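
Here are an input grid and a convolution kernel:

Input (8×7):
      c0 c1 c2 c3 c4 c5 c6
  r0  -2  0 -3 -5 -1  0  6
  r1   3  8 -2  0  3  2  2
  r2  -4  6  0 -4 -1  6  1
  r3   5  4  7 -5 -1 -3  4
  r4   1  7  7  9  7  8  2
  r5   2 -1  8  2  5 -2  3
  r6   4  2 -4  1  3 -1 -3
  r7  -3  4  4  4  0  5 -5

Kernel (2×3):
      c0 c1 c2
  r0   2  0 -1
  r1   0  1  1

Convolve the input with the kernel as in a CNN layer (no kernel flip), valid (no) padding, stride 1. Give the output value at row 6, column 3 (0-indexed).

8

The receptive field on the input at this output position is [1 3 -1 / 4 0 5]. Elementwise product with the kernel and sum: 1·2 + -1·-1 + 0·1 + 5·1.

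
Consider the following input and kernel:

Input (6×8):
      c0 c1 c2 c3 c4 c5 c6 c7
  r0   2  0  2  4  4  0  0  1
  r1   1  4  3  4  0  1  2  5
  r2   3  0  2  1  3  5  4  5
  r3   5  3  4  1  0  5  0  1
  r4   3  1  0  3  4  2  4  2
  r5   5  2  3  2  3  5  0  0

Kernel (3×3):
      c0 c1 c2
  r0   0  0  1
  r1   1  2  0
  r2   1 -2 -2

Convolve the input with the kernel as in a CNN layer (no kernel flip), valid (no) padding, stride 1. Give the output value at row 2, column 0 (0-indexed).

14

The receptive field on the input at this output position is [3 0 2 / 5 3 4 / 3 1 0]. Elementwise product with the kernel and sum: 2·1 + 5·1 + 3·2 + 3·1 + 1·-2 + 0·-2.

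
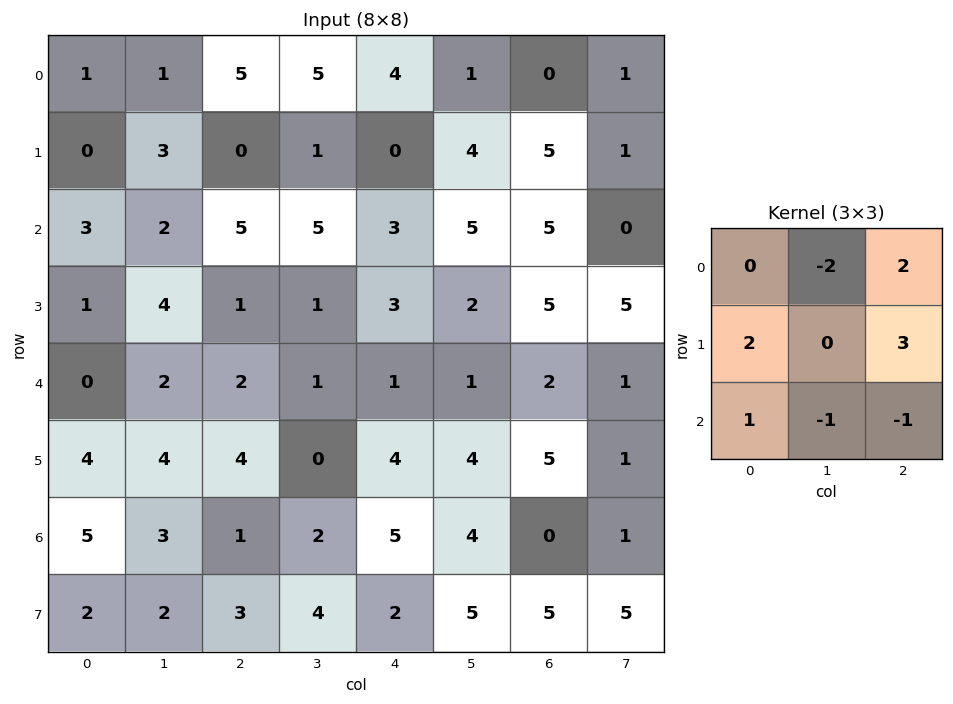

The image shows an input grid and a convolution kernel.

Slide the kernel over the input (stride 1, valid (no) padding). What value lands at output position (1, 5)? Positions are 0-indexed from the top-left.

-6

The receptive field on the input at this output position is [4 5 1 / 5 5 0 / 2 5 5]. Elementwise product with the kernel and sum: 5·-2 + 1·2 + 5·2 + 0·3 + 2·1 + 5·-1 + 5·-1.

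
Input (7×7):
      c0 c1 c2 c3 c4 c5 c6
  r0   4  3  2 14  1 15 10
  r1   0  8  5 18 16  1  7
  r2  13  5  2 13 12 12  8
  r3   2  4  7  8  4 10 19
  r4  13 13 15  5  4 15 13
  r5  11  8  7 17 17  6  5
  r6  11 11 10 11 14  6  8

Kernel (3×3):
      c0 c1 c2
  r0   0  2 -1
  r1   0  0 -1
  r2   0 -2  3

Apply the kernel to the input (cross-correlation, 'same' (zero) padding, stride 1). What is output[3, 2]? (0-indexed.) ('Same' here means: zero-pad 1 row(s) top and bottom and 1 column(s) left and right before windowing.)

-32

The receptive field on the zero-padded input at this output position is [5 2 13 / 4 7 8 / 13 15 5]. Elementwise product with the kernel and sum: 2·2 + 13·-1 + 8·-1 + 15·-2 + 5·3.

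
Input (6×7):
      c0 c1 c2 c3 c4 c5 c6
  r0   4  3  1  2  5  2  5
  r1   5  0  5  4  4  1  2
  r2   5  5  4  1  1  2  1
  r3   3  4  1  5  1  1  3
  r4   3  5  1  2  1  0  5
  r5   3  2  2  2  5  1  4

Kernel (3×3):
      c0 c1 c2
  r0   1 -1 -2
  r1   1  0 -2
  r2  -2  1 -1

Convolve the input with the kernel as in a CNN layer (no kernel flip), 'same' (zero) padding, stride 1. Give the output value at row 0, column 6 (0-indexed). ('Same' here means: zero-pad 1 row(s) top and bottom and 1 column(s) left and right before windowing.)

2

The receptive field on the zero-padded input at this output position is [0 0 0 / 2 5 0 / 1 2 0]. Elementwise product with the kernel and sum: 0·1 + 0·-1 + 0·-2 + 2·1 + 0·-2 + 1·-2 + 2·1 + 0·-1.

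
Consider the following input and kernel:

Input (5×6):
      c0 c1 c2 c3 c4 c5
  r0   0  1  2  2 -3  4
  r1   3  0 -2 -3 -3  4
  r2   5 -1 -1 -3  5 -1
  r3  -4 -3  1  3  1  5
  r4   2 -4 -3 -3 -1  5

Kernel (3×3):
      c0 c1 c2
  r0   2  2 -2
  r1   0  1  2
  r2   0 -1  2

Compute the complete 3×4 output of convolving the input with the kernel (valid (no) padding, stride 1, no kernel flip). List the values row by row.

Output[0,0]: The receptive field on the input at this output position is [0 1 2 / 3 0 -2 / 5 -1 -1]. Elementwise product with the kernel and sum: 0·2 + 1·2 + 2·-2 + 0·1 + -2·2 + -1·-1 + -1·2.
Output[0,1]: The receptive field on the input at this output position is [1 2 2 / 0 -2 -3 / -1 -1 -3]. Elementwise product with the kernel and sum: 1·2 + 2·2 + 2·-2 + -2·1 + -3·2 + -1·-1 + -3·2.

-7 -11 18 -12
12 0 2 -8
7 6 -12 28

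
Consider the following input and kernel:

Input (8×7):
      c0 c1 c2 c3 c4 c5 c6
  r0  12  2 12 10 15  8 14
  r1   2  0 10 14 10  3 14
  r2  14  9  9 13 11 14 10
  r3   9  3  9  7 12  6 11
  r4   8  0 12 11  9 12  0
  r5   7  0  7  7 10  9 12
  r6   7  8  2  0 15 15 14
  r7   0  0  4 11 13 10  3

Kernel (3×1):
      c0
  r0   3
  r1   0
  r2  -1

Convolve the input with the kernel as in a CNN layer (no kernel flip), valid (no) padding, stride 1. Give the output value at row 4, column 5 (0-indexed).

The receptive field on the input at this output position is [12 / 9 / 15]. Elementwise product with the kernel and sum: 12·3 + 15·-1.

21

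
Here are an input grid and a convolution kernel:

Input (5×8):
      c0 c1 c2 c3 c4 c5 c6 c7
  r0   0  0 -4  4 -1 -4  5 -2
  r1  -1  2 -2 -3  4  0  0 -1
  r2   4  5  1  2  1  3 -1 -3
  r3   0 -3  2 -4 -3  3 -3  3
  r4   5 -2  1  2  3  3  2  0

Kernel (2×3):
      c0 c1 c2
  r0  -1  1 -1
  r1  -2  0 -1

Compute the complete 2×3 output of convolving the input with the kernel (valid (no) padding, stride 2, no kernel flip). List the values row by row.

8 9 -16
-2 -1 12

Output[0,0]: The receptive field on the input at this output position is [0 0 -4 / -1 2 -2]. Elementwise product with the kernel and sum: 0·-1 + 0·1 + -4·-1 + -1·-2 + -2·-1.
Output[0,1]: The receptive field on the input at this output position is [-4 4 -1 / -2 -3 4]. Elementwise product with the kernel and sum: -4·-1 + 4·1 + -1·-1 + -2·-2 + 4·-1.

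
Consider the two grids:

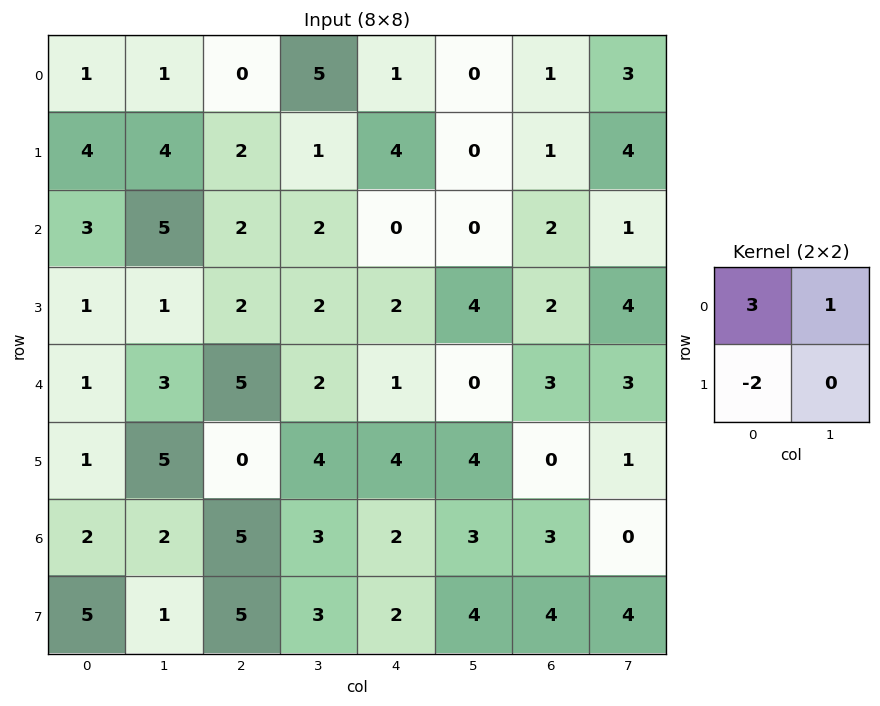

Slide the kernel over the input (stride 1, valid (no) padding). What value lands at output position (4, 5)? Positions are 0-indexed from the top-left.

-5

The receptive field on the input at this output position is [0 3 / 4 0]. Elementwise product with the kernel and sum: 0·3 + 3·1 + 4·-2.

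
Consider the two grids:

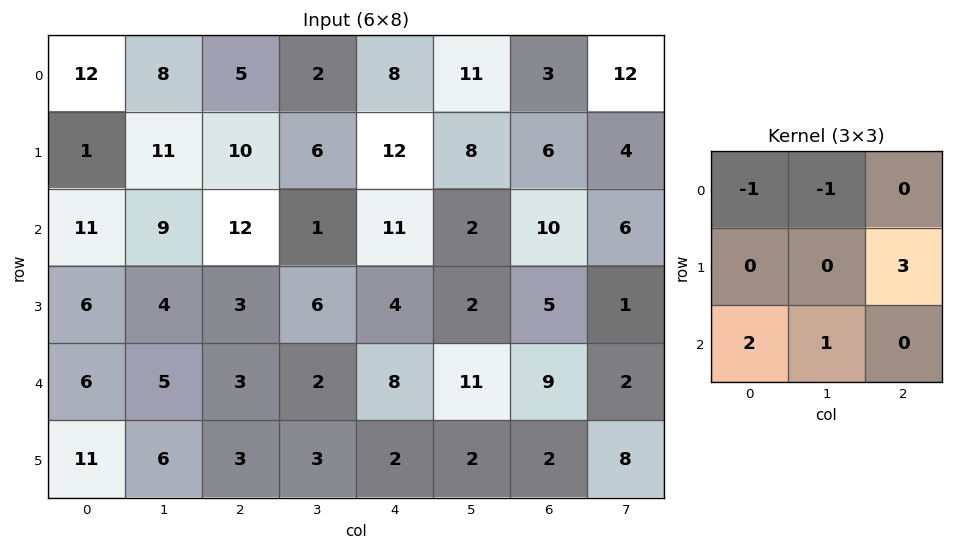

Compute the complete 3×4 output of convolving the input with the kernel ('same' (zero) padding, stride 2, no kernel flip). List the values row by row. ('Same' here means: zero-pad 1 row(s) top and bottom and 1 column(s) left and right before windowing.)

25 38 57 58
32 -7 4 13
20 14 31 5

Output[0,0]: The receptive field on the zero-padded input at this output position is [0 0 0 / 0 12 8 / 0 1 11]. Elementwise product with the kernel and sum: 0·-1 + 0·-1 + 8·3 + 0·2 + 1·1.
Output[0,1]: The receptive field on the zero-padded input at this output position is [0 0 0 / 8 5 2 / 11 10 6]. Elementwise product with the kernel and sum: 0·-1 + 0·-1 + 2·3 + 11·2 + 10·1.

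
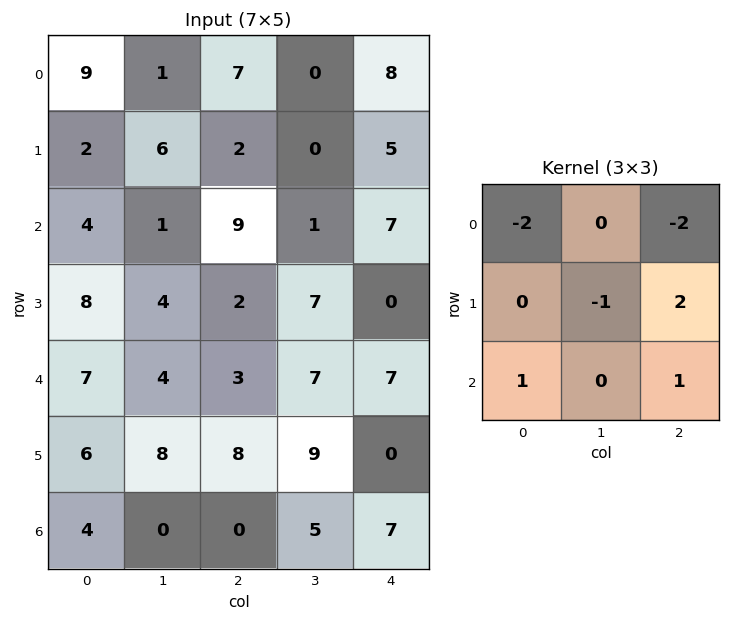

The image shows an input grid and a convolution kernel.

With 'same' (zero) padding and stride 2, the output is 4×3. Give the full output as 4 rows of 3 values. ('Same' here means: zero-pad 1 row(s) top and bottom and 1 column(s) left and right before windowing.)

-1 -1 -8
-10 -8 0
1 6 -12
-20 -24 -25

Output[0,0]: The receptive field on the zero-padded input at this output position is [0 0 0 / 0 9 1 / 0 2 6]. Elementwise product with the kernel and sum: 0·-2 + 0·-2 + 9·-1 + 1·2 + 0·1 + 6·1.
Output[0,1]: The receptive field on the zero-padded input at this output position is [0 0 0 / 1 7 0 / 6 2 0]. Elementwise product with the kernel and sum: 0·-2 + 0·-2 + 7·-1 + 0·2 + 6·1 + 0·1.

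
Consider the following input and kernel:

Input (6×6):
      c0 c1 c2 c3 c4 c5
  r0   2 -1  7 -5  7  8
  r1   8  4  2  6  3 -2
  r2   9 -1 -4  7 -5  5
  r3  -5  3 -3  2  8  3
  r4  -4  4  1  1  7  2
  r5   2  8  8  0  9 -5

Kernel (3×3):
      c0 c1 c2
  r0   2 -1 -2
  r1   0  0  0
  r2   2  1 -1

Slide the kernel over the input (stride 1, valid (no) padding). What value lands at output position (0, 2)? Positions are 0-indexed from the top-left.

9

The receptive field on the input at this output position is [7 -5 7 / 2 6 3 / -4 7 -5]. Elementwise product with the kernel and sum: 7·2 + -5·-1 + 7·-2 + -4·2 + 7·1 + -5·-1.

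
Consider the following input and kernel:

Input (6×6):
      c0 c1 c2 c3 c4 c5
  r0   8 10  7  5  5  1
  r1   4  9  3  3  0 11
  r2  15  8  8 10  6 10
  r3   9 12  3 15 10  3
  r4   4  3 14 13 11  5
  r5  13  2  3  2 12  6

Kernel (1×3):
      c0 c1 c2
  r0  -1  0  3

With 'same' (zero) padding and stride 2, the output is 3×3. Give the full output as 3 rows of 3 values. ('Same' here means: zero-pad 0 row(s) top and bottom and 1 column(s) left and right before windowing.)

30 5 -2
24 22 20
9 36 2

Output[0,0]: The receptive field on the zero-padded input at this output position is [0 8 10]. Elementwise product with the kernel and sum: 0·-1 + 10·3.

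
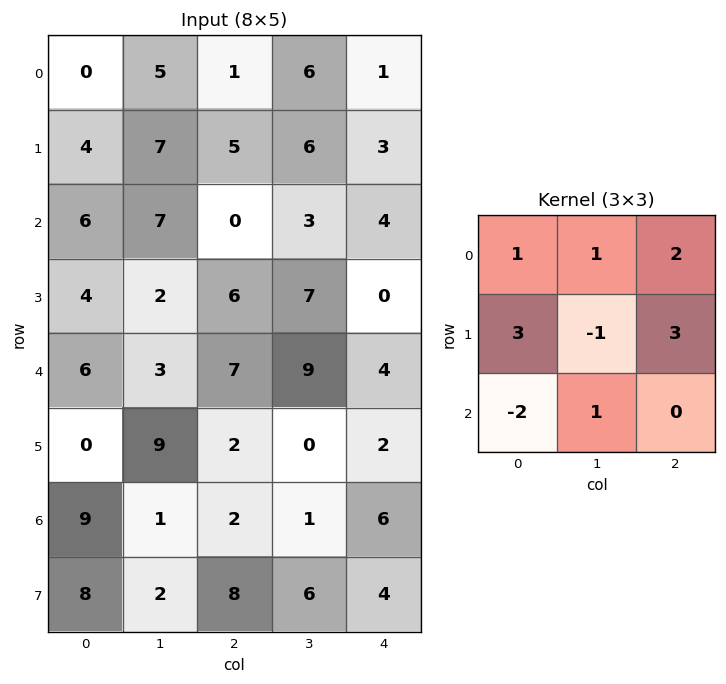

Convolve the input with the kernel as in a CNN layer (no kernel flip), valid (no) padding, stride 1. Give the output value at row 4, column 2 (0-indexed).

The receptive field on the input at this output position is [7 9 4 / 2 0 2 / 2 1 6]. Elementwise product with the kernel and sum: 7·1 + 9·1 + 4·2 + 2·3 + 0·-1 + 2·3 + 2·-2 + 1·1.

33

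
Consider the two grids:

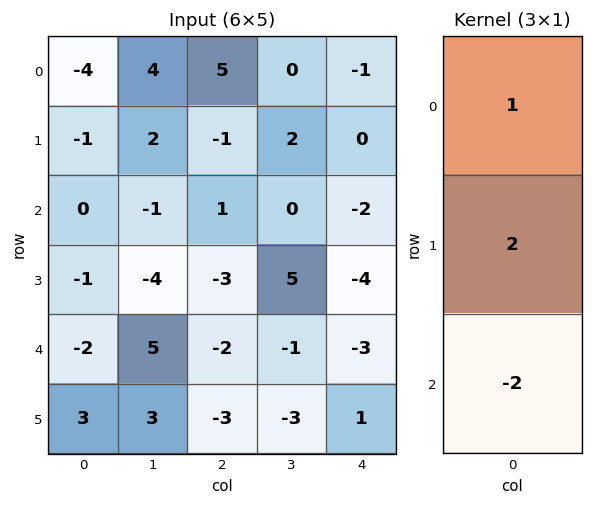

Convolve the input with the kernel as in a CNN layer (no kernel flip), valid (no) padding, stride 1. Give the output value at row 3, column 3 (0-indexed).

9

The receptive field on the input at this output position is [5 / -1 / -3]. Elementwise product with the kernel and sum: 5·1 + -1·2 + -3·-2.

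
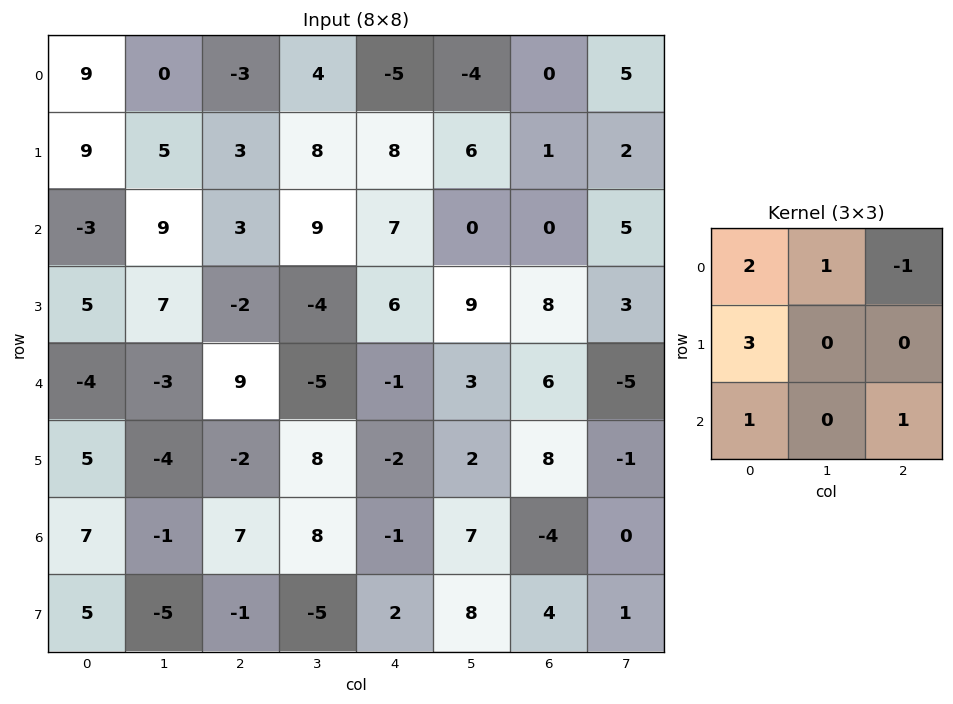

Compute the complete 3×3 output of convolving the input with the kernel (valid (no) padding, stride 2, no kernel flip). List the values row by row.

48 22 17
20 10 37
9 14 -16

Output[0,0]: The receptive field on the input at this output position is [9 0 -3 / 9 5 3 / -3 9 3]. Elementwise product with the kernel and sum: 9·2 + 0·1 + -3·-1 + 9·3 + -3·1 + 3·1.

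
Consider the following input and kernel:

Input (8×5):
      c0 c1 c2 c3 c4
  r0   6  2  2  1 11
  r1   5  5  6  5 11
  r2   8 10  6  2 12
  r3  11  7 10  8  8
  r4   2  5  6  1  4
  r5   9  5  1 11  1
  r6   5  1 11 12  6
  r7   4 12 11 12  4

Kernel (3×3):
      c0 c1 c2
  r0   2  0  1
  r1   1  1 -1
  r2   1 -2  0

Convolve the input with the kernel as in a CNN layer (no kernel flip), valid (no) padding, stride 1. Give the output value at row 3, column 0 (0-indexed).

32

The receptive field on the input at this output position is [11 7 10 / 2 5 6 / 9 5 1]. Elementwise product with the kernel and sum: 11·2 + 10·1 + 2·1 + 5·1 + 6·-1 + 9·1 + 5·-2.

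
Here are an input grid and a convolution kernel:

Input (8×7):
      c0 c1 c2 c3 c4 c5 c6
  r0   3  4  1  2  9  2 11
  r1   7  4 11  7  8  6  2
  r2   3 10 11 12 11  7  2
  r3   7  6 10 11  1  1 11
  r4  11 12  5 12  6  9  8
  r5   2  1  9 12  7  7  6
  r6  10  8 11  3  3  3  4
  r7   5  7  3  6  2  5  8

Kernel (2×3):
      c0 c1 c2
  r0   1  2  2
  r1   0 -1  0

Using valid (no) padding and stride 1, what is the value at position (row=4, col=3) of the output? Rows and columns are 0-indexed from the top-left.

35

The receptive field on the input at this output position is [12 6 9 / 12 7 7]. Elementwise product with the kernel and sum: 12·1 + 6·2 + 9·2 + 7·-1.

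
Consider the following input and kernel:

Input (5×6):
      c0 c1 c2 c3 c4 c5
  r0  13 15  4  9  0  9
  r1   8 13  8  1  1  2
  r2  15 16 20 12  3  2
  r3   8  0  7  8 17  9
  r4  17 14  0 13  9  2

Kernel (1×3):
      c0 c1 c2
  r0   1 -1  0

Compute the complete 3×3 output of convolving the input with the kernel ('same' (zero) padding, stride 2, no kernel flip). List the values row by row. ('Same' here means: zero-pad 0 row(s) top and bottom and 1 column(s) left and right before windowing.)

-13 11 9
-15 -4 9
-17 14 4

Output[0,0]: The receptive field on the zero-padded input at this output position is [0 13 15]. Elementwise product with the kernel and sum: 0·1 + 13·-1.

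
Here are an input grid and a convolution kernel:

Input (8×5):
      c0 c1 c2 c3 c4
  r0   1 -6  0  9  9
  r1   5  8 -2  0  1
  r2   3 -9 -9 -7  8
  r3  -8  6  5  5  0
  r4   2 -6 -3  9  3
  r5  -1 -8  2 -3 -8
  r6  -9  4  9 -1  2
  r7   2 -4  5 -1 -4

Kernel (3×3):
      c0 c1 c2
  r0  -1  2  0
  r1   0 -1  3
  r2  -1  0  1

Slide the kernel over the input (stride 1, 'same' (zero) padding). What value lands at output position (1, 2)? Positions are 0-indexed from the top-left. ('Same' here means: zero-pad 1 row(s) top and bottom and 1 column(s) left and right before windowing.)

10

The receptive field on the zero-padded input at this output position is [-6 0 9 / 8 -2 0 / -9 -9 -7]. Elementwise product with the kernel and sum: -6·-1 + 0·2 + -2·-1 + 0·3 + -9·-1 + -7·1.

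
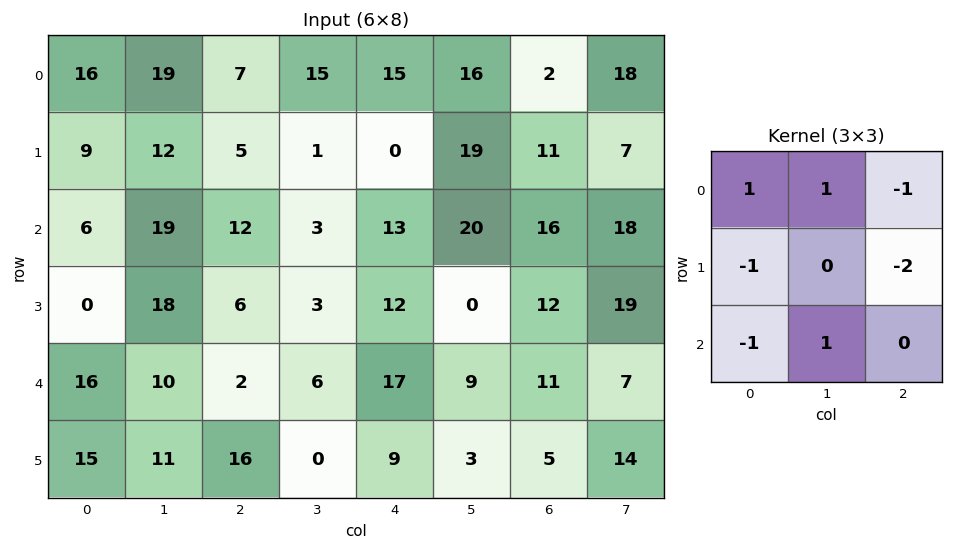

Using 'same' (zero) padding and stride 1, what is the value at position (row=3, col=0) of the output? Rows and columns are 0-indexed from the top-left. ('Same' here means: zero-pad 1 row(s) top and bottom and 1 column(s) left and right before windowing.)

-33

The receptive field on the zero-padded input at this output position is [0 6 19 / 0 0 18 / 0 16 10]. Elementwise product with the kernel and sum: 0·1 + 6·1 + 19·-1 + 0·-1 + 18·-2 + 0·-1 + 16·1.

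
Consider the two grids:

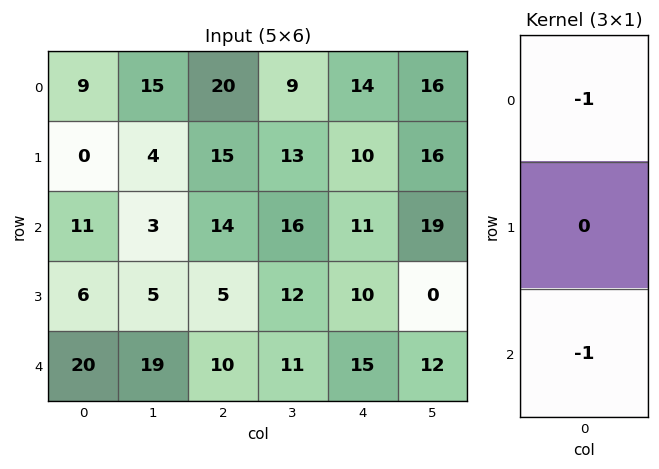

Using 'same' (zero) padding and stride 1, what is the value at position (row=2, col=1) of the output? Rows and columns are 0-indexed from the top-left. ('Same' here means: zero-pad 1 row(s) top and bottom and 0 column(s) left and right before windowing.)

-9

The receptive field on the zero-padded input at this output position is [4 / 3 / 5]. Elementwise product with the kernel and sum: 4·-1 + 5·-1.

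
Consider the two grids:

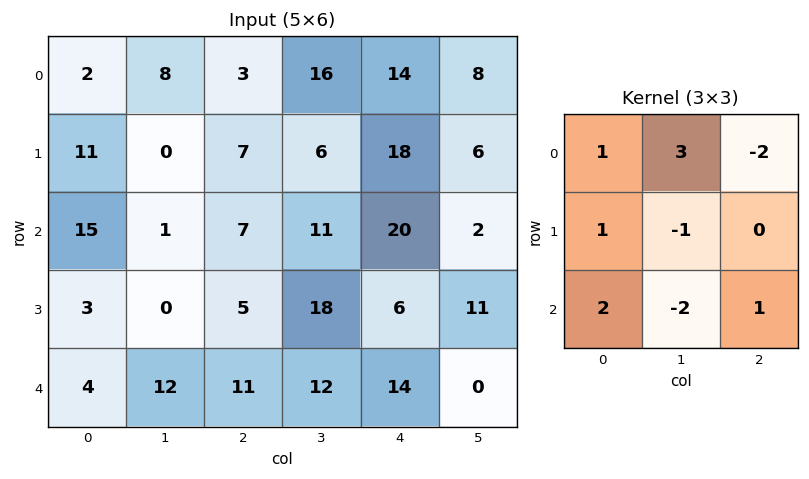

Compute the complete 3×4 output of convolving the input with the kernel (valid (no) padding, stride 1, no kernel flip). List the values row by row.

66 -23 36 14
22 11 -35 74
2 9 -1 75

Output[0,0]: The receptive field on the input at this output position is [2 8 3 / 11 0 7 / 15 1 7]. Elementwise product with the kernel and sum: 2·1 + 8·3 + 3·-2 + 11·1 + 0·-1 + 15·2 + 1·-2 + 7·1.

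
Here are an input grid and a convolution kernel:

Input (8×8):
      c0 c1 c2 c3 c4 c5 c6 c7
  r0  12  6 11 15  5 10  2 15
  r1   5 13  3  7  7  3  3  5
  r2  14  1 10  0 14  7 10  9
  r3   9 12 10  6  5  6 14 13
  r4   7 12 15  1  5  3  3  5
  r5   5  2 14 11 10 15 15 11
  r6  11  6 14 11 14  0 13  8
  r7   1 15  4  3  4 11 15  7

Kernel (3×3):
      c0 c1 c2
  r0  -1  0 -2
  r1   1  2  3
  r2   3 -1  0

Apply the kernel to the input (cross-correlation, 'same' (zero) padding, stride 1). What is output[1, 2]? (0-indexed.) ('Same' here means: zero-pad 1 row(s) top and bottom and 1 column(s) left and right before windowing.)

The receptive field on the zero-padded input at this output position is [6 11 15 / 13 3 7 / 1 10 0]. Elementwise product with the kernel and sum: 6·-1 + 15·-2 + 13·1 + 3·2 + 7·3 + 1·3 + 10·-1.

-3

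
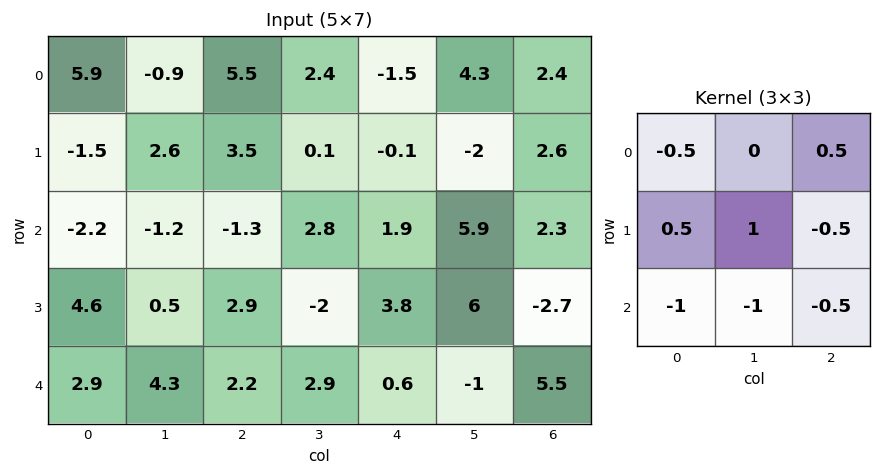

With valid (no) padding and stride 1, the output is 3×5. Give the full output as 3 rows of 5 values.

Output[0,0]: The receptive field on the input at this output position is [5.9 -0.9 5.5 / -1.5 2.6 3.5 / -2.2 -1.2 -1.3]. Elementwise product with the kernel and sum: 5.9·-0.5 + 5.5·0.5 + -1.5·0.5 + 2.6·1 + 3.5·-0.5 + -2.2·-1 + -1.2·-1 + -1.3·-0.5.

3.95 7.5 -4.05 -5.75 -10.35
-5.7 -6.95 -3.4 -5.5 -1.4
-6.5 -1.8 -6.25 -1.65 7.1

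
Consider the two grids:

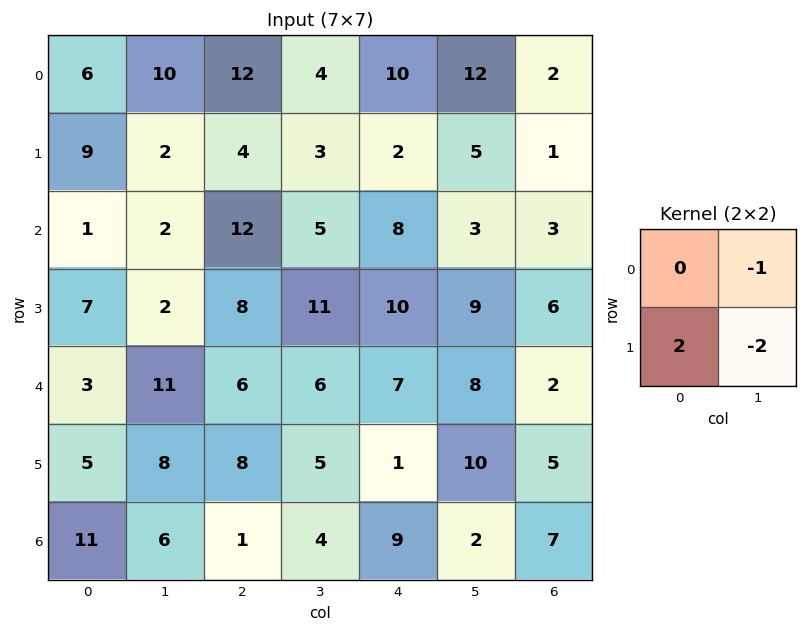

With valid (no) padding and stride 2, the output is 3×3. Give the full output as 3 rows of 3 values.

Output[0,0]: The receptive field on the input at this output position is [6 10 / 9 2]. Elementwise product with the kernel and sum: 10·-1 + 9·2 + 2·-2.

4 -2 -18
8 -11 -1
-17 0 -26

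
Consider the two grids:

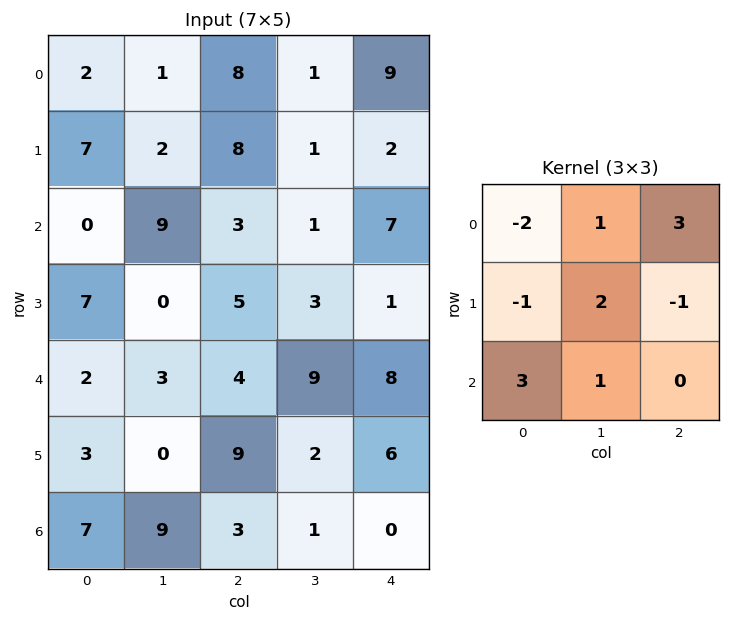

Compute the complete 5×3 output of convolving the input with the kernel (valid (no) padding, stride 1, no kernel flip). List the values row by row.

Output[0,0]: The receptive field on the input at this output position is [2 1 8 / 7 2 8 / 0 9 3]. Elementwise product with the kernel and sum: 2·-2 + 1·1 + 8·3 + 7·-1 + 2·2 + 8·-1 + 0·3 + 9·1.
Output[0,1]: The receptive field on the input at this output position is [1 8 1 / 2 8 1 / 9 3 1]. Elementwise product with the kernel and sum: 1·-2 + 8·1 + 1·3 + 2·-1 + 8·2 + 1·-1 + 9·3 + 3·1.

19 52 14
48 8 1
15 8 37
10 19 31
29 71 24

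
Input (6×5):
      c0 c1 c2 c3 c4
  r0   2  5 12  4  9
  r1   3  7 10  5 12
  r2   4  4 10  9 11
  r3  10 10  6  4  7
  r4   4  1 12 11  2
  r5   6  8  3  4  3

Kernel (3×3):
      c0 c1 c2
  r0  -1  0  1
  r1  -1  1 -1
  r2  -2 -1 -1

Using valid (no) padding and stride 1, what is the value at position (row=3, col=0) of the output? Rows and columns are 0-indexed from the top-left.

The receptive field on the input at this output position is [10 10 6 / 4 1 12 / 6 8 3]. Elementwise product with the kernel and sum: 10·-1 + 6·1 + 4·-1 + 1·1 + 12·-1 + 6·-2 + 8·-1 + 3·-1.

-42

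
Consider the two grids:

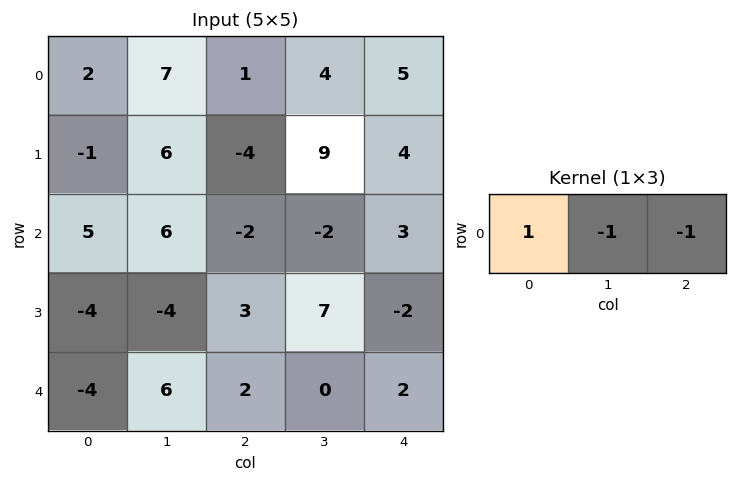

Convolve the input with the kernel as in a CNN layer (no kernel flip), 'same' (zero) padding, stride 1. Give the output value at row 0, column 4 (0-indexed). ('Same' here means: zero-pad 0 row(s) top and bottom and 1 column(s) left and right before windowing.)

The receptive field on the zero-padded input at this output position is [4 5 0]. Elementwise product with the kernel and sum: 4·1 + 5·-1 + 0·-1.

-1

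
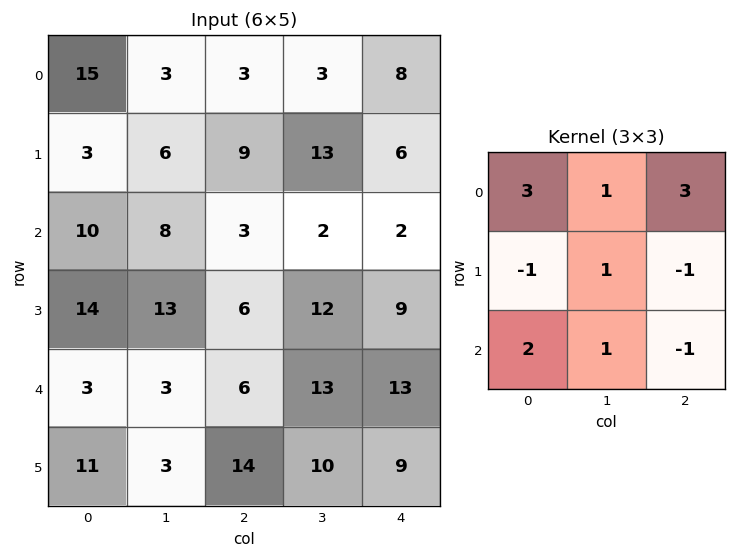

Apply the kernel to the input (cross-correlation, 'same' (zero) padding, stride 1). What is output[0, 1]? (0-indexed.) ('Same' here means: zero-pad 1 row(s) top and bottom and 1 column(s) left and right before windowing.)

The receptive field on the zero-padded input at this output position is [0 0 0 / 15 3 3 / 3 6 9]. Elementwise product with the kernel and sum: 0·3 + 0·1 + 0·3 + 15·-1 + 3·1 + 3·-1 + 3·2 + 6·1 + 9·-1.

-12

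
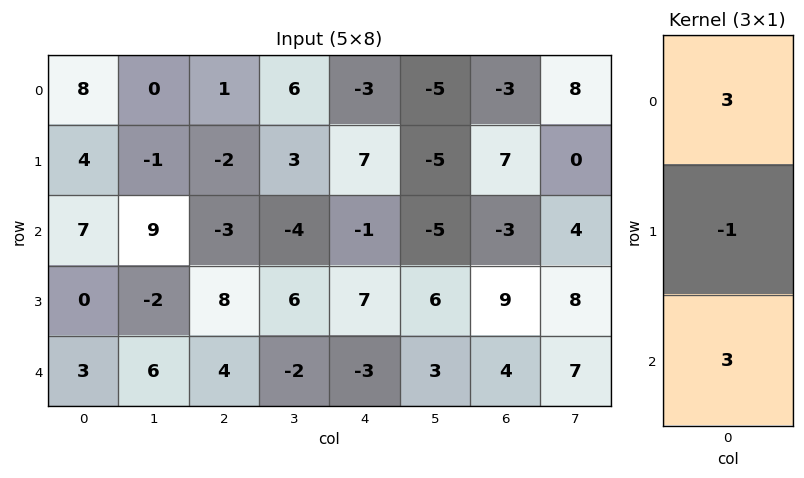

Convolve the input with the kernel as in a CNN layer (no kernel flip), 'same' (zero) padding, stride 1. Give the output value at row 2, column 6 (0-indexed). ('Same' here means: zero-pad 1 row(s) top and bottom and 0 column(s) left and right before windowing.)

The receptive field on the zero-padded input at this output position is [7 / -3 / 9]. Elementwise product with the kernel and sum: 7·3 + -3·-1 + 9·3.

51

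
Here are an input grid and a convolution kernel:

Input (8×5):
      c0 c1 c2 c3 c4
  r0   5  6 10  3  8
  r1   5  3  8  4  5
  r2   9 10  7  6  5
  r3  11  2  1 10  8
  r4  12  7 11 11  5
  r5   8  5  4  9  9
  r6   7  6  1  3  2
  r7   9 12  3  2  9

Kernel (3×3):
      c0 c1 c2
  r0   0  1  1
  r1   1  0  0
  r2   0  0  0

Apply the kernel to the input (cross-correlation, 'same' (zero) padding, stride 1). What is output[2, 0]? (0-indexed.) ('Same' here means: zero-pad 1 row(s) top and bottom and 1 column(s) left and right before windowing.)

8

The receptive field on the zero-padded input at this output position is [0 5 3 / 0 9 10 / 0 11 2]. Elementwise product with the kernel and sum: 5·1 + 3·1 + 0·1.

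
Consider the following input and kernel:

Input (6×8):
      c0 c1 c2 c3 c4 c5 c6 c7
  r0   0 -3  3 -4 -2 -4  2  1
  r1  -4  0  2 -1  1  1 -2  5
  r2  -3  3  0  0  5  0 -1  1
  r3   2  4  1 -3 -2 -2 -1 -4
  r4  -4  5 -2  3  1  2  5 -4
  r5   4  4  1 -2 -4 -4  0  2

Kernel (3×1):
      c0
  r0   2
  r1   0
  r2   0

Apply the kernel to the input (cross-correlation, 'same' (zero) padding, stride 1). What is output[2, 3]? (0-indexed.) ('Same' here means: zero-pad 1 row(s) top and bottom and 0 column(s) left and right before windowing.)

-2

The receptive field on the zero-padded input at this output position is [-1 / 0 / -3]. Elementwise product with the kernel and sum: -1·2.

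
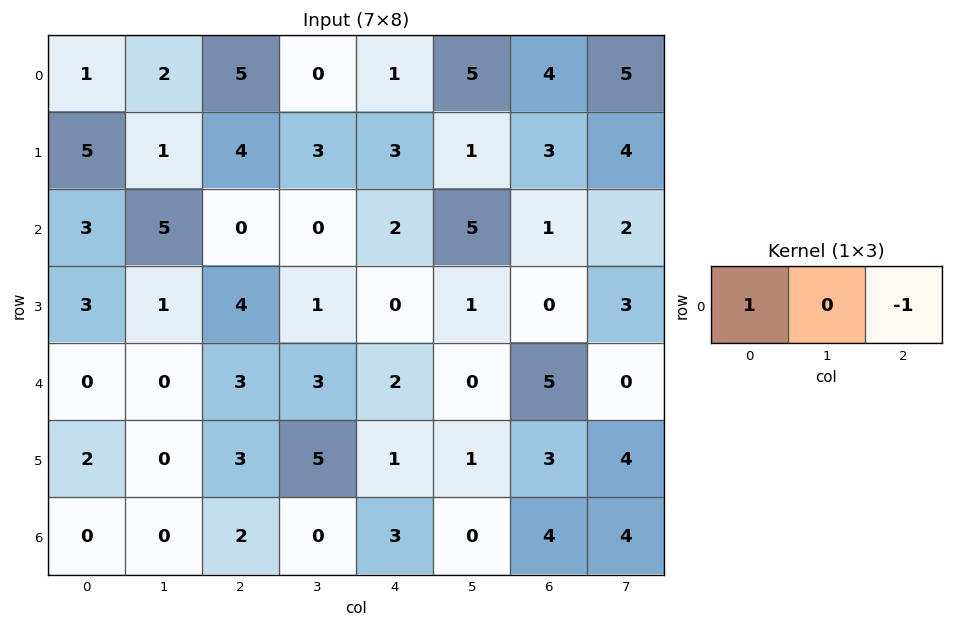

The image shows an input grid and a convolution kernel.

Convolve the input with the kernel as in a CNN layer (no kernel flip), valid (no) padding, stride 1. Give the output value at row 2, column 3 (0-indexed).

The receptive field on the input at this output position is [0 2 5]. Elementwise product with the kernel and sum: 0·1 + 5·-1.

-5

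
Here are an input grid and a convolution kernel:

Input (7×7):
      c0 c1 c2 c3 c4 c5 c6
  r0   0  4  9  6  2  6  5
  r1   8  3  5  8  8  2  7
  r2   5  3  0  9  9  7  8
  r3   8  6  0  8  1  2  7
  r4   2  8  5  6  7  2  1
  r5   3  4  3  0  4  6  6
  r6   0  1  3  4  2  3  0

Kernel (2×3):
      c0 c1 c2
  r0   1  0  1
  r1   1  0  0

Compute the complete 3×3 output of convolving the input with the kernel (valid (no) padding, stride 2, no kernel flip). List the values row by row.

17 16 15
13 9 18
10 15 12

Output[0,0]: The receptive field on the input at this output position is [0 4 9 / 8 3 5]. Elementwise product with the kernel and sum: 0·1 + 9·1 + 8·1.
Output[0,1]: The receptive field on the input at this output position is [9 6 2 / 5 8 8]. Elementwise product with the kernel and sum: 9·1 + 2·1 + 5·1.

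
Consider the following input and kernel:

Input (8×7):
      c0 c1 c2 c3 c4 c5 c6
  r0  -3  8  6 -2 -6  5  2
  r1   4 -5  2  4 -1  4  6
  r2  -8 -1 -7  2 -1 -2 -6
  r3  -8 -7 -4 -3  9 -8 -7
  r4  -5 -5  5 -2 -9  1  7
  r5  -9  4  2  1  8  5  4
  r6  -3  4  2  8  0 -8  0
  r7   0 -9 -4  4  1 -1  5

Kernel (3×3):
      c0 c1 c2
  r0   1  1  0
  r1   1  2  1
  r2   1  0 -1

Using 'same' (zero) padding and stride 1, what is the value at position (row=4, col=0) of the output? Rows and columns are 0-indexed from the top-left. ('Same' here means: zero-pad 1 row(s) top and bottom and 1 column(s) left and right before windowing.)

The receptive field on the zero-padded input at this output position is [0 -8 -7 / 0 -5 -5 / 0 -9 4]. Elementwise product with the kernel and sum: 0·1 + -8·1 + 0·1 + -5·2 + -5·1 + 0·1 + 4·-1.

-27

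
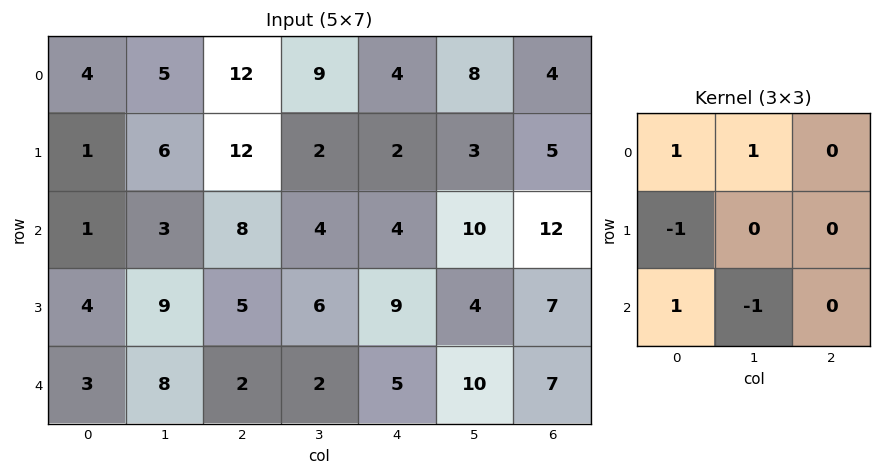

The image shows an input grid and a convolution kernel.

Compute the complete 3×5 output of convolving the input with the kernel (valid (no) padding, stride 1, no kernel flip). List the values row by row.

Output[0,0]: The receptive field on the input at this output position is [4 5 12 / 1 6 12 / 1 3 8]. Elementwise product with the kernel and sum: 4·1 + 5·1 + 1·-1 + 1·1 + 3·-1.

6 6 13 11 4
1 19 5 -3 6
-5 8 7 -1 0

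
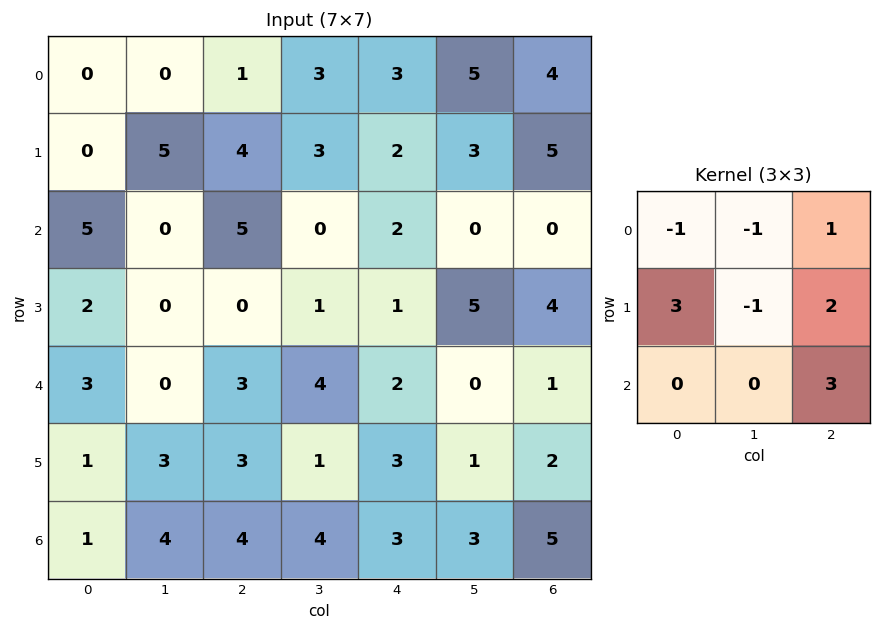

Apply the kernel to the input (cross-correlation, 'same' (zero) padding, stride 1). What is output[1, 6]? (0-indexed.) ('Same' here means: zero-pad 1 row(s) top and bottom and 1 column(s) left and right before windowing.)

The receptive field on the zero-padded input at this output position is [5 4 0 / 3 5 0 / 0 0 0]. Elementwise product with the kernel and sum: 5·-1 + 4·-1 + 0·1 + 3·3 + 5·-1 + 0·2 + 0·3.

-5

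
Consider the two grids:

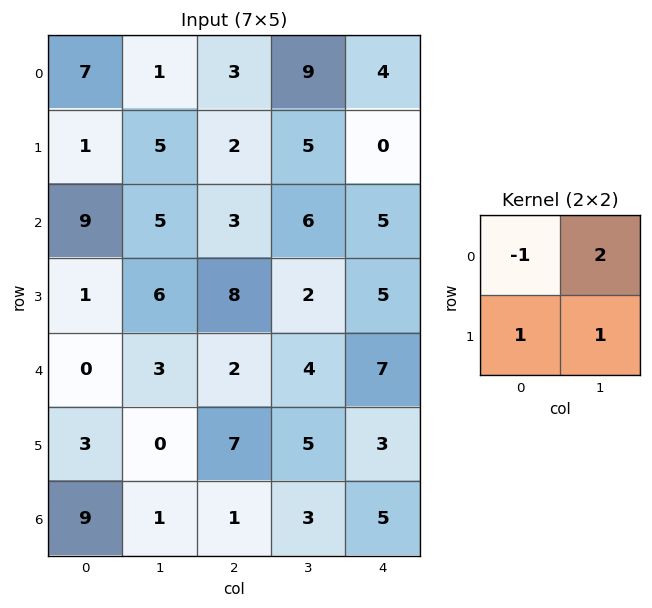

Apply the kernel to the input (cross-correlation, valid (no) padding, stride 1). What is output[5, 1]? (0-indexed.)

The receptive field on the input at this output position is [0 7 / 1 1]. Elementwise product with the kernel and sum: 0·-1 + 7·2 + 1·1 + 1·1.

16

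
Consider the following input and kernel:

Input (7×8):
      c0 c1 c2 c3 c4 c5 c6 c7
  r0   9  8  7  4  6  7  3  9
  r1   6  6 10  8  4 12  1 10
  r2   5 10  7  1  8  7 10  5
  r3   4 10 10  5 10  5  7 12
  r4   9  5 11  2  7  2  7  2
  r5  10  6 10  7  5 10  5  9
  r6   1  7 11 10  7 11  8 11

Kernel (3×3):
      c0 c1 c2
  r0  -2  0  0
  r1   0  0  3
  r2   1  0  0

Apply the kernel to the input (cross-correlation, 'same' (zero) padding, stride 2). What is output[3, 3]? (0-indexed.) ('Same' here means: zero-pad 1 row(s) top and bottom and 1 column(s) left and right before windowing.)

The receptive field on the zero-padded input at this output position is [10 5 9 / 11 8 11 / 0 0 0]. Elementwise product with the kernel and sum: 10·-2 + 11·3 + 0·1.

13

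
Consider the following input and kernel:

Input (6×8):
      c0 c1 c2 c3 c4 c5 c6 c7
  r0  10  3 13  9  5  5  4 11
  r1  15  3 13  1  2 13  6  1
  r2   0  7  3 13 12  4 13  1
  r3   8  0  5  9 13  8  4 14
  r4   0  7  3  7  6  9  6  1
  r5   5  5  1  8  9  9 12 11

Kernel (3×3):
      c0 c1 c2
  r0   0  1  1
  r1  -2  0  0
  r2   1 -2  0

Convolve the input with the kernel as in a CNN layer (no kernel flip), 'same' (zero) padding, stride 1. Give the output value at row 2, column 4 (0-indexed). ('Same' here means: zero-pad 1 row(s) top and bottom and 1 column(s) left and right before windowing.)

-28

The receptive field on the zero-padded input at this output position is [1 2 13 / 13 12 4 / 9 13 8]. Elementwise product with the kernel and sum: 2·1 + 13·1 + 13·-2 + 9·1 + 13·-2.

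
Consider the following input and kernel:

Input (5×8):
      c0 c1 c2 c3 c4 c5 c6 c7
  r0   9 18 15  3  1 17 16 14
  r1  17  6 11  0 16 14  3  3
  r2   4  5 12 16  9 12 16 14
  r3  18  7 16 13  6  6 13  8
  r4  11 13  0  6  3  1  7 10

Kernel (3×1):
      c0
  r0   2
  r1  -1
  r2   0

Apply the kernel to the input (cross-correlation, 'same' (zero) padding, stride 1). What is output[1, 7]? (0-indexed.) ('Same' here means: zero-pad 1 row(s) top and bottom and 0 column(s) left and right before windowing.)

25

The receptive field on the zero-padded input at this output position is [14 / 3 / 14]. Elementwise product with the kernel and sum: 14·2 + 3·-1.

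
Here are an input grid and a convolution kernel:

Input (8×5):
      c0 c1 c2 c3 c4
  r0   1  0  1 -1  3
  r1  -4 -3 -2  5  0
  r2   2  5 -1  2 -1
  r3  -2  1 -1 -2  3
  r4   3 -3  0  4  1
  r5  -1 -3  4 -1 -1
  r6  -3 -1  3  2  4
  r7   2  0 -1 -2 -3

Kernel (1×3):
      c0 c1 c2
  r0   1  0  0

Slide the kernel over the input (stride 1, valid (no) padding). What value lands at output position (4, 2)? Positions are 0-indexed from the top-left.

0

The receptive field on the input at this output position is [0 4 1]. Elementwise product with the kernel and sum: 0·1.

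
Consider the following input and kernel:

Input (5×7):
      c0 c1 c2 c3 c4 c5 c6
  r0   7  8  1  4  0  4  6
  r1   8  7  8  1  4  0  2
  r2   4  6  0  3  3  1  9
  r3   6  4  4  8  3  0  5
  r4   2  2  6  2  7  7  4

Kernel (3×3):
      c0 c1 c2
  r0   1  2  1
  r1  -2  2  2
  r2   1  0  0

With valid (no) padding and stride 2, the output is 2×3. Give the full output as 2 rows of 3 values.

42 3 13
22 29 25

Output[0,0]: The receptive field on the input at this output position is [7 8 1 / 8 7 8 / 4 6 0]. Elementwise product with the kernel and sum: 7·1 + 8·2 + 1·1 + 8·-2 + 7·2 + 8·2 + 4·1.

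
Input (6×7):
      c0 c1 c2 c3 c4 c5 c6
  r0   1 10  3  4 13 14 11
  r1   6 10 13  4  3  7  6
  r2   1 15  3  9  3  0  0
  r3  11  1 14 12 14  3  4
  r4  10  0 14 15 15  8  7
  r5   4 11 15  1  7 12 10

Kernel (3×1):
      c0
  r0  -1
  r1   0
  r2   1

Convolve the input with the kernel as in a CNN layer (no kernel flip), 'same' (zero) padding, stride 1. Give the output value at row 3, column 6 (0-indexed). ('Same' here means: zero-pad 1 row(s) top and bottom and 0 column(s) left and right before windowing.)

7

The receptive field on the zero-padded input at this output position is [0 / 4 / 7]. Elementwise product with the kernel and sum: 0·-1 + 7·1.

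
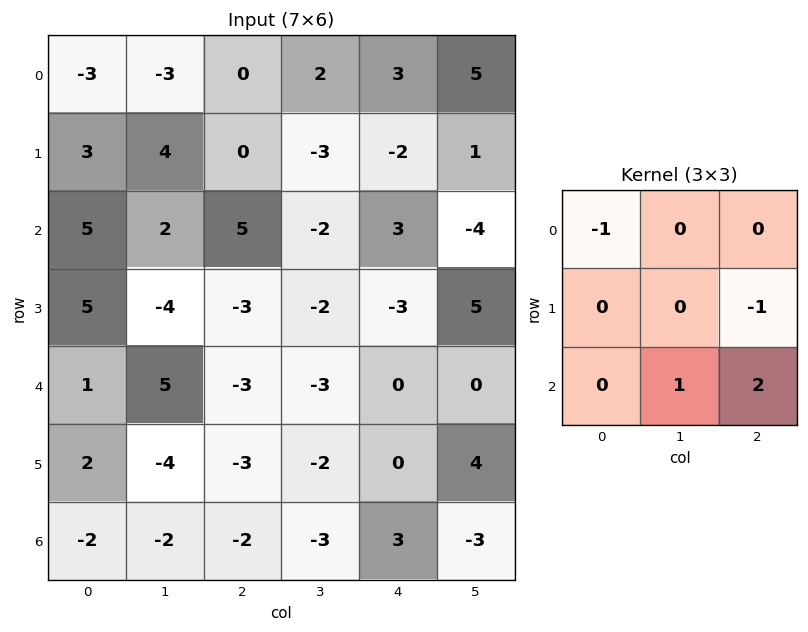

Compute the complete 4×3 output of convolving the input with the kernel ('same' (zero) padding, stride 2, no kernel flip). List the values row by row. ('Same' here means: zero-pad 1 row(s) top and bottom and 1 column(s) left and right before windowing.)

Output[0,0]: The receptive field on the zero-padded input at this output position is [0 0 0 / 0 -3 -3 / 0 3 4]. Elementwise product with the kernel and sum: 0·-1 + -3·-1 + 3·1 + 4·2.
Output[0,1]: The receptive field on the zero-padded input at this output position is [0 0 0 / -3 0 2 / 4 0 -3]. Elementwise product with the kernel and sum: 0·-1 + 2·-1 + 0·1 + -3·2.

14 -8 -5
-5 -9 14
-11 0 10
2 7 5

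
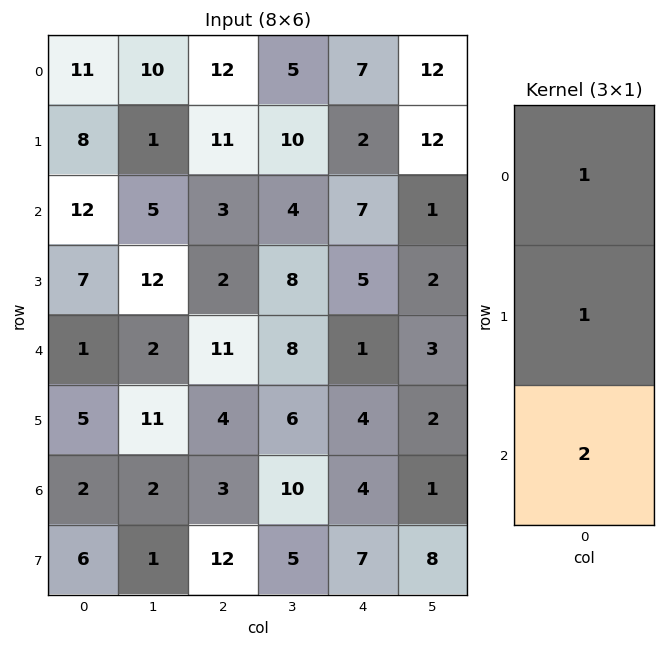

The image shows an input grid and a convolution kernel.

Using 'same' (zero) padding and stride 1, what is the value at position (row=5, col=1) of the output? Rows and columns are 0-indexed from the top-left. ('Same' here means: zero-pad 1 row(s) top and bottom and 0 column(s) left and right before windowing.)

The receptive field on the zero-padded input at this output position is [2 / 11 / 2]. Elementwise product with the kernel and sum: 2·1 + 11·1 + 2·2.

17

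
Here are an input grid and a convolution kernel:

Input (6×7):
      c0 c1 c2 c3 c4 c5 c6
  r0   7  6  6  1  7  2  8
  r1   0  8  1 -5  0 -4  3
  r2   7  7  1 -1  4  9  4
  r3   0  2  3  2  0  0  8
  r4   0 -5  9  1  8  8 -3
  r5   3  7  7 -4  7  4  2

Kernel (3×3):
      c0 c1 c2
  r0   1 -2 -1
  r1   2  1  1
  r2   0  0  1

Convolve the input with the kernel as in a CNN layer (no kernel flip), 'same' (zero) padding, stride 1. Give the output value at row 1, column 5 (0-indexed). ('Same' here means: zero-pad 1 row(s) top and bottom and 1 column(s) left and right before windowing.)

The receptive field on the zero-padded input at this output position is [7 2 8 / 0 -4 3 / 4 9 4]. Elementwise product with the kernel and sum: 7·1 + 2·-2 + 8·-1 + 0·2 + -4·1 + 3·1 + 4·1.

-2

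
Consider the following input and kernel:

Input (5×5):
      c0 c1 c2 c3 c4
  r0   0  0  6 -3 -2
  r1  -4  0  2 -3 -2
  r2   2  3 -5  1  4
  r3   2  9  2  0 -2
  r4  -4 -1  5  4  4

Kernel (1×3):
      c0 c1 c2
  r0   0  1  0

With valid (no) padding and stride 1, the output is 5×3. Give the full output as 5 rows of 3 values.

Output[0,0]: The receptive field on the input at this output position is [0 0 6]. Elementwise product with the kernel and sum: 0·1.
Output[0,1]: The receptive field on the input at this output position is [0 6 -3]. Elementwise product with the kernel and sum: 6·1.

0 6 -3
0 2 -3
3 -5 1
9 2 0
-1 5 4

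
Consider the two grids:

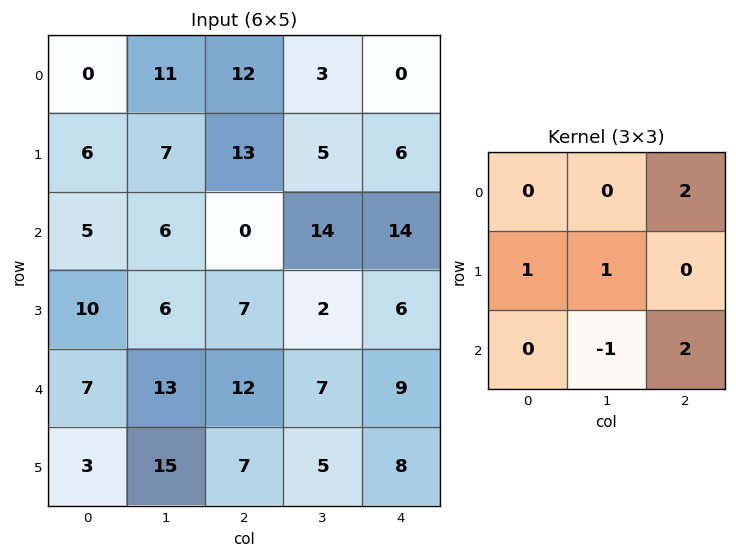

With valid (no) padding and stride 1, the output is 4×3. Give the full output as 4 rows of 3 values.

31 54 32
45 13 36
27 43 48
33 32 42

Output[0,0]: The receptive field on the input at this output position is [0 11 12 / 6 7 13 / 5 6 0]. Elementwise product with the kernel and sum: 12·2 + 6·1 + 7·1 + 6·-1 + 0·2.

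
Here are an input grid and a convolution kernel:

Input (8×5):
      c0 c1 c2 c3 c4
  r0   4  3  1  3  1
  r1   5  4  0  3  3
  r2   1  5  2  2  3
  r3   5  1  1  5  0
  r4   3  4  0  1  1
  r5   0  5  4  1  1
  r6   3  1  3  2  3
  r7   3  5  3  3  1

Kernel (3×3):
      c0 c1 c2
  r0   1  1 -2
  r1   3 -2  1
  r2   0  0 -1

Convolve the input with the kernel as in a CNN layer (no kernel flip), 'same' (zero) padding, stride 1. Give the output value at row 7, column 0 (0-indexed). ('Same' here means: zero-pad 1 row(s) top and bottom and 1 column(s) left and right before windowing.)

The receptive field on the zero-padded input at this output position is [0 3 1 / 0 3 5 / 0 0 0]. Elementwise product with the kernel and sum: 0·1 + 3·1 + 1·-2 + 0·3 + 3·-2 + 5·1 + 0·-1.

0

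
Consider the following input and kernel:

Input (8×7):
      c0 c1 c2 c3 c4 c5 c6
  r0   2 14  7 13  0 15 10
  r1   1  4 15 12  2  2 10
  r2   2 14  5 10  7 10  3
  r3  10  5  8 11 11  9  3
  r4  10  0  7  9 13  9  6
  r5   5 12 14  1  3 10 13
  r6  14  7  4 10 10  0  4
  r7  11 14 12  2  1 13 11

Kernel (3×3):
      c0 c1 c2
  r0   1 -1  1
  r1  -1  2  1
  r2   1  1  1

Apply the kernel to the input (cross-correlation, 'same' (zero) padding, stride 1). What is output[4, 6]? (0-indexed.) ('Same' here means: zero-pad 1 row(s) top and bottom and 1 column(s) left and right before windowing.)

32

The receptive field on the zero-padded input at this output position is [9 3 0 / 9 6 0 / 10 13 0]. Elementwise product with the kernel and sum: 9·1 + 3·-1 + 0·1 + 9·-1 + 6·2 + 0·1 + 10·1 + 13·1 + 0·1.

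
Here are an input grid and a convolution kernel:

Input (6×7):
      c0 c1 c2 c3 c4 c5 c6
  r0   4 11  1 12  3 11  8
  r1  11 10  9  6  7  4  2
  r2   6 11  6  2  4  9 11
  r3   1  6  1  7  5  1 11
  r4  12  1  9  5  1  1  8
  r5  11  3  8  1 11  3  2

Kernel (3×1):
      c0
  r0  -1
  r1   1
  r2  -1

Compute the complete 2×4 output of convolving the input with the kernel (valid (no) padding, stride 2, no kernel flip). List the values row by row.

Output[0,0]: The receptive field on the input at this output position is [4 / 11 / 6]. Elementwise product with the kernel and sum: 4·-1 + 11·1 + 6·-1.

1 2 0 -17
-17 -14 0 -8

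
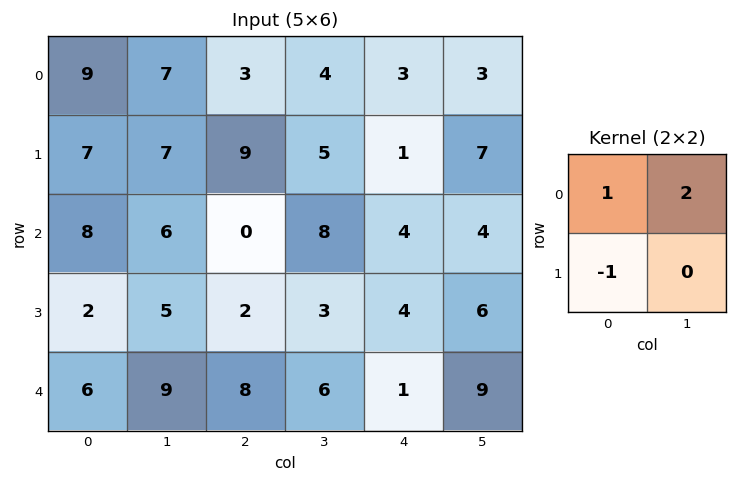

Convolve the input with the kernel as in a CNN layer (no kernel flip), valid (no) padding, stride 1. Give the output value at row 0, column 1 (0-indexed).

6

The receptive field on the input at this output position is [7 3 / 7 9]. Elementwise product with the kernel and sum: 7·1 + 3·2 + 7·-1.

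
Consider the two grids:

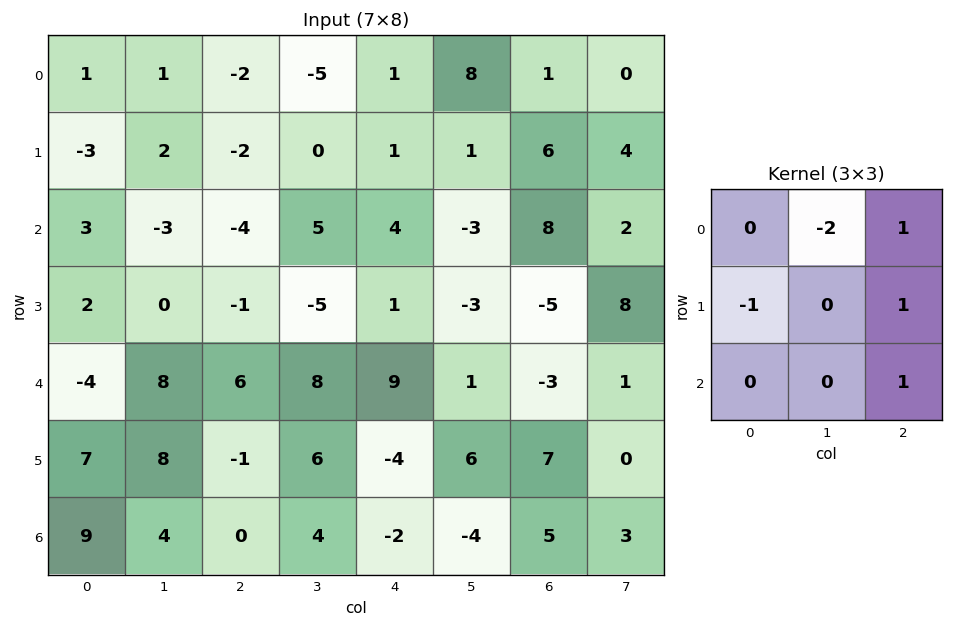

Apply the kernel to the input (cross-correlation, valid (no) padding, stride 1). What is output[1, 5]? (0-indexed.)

The receptive field on the input at this output position is [1 6 4 / -3 8 2 / -3 -5 8]. Elementwise product with the kernel and sum: 6·-2 + 4·1 + -3·-1 + 2·1 + 8·1.

5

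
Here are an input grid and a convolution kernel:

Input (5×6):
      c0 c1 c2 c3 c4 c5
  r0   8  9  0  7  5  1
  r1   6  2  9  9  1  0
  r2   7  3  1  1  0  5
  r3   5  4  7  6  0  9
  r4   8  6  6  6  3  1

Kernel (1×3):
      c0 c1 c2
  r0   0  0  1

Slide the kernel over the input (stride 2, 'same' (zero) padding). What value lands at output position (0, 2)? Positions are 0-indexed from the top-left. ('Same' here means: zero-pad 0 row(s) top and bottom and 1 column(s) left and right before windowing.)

1

The receptive field on the zero-padded input at this output position is [7 5 1]. Elementwise product with the kernel and sum: 1·1.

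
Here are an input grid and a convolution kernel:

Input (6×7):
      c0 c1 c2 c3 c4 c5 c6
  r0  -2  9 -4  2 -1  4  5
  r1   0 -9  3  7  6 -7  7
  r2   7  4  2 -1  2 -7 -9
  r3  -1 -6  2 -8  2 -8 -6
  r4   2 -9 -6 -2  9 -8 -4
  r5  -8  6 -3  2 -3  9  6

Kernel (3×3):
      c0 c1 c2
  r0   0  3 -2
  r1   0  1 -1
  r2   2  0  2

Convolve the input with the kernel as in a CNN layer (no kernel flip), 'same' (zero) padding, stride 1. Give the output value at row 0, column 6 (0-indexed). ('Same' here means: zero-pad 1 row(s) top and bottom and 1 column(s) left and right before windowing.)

The receptive field on the zero-padded input at this output position is [0 0 0 / 4 5 0 / -7 7 0]. Elementwise product with the kernel and sum: 0·3 + 0·-2 + 5·1 + 0·-1 + -7·2 + 0·2.

-9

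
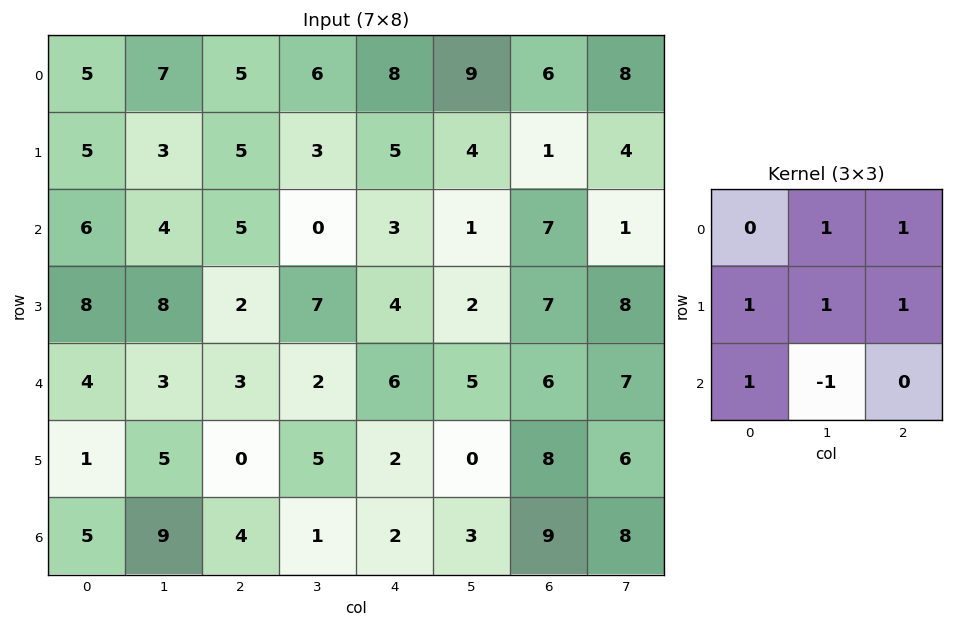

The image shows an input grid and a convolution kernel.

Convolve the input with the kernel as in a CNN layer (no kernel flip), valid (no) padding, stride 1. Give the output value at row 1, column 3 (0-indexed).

16

The receptive field on the input at this output position is [3 5 4 / 0 3 1 / 7 4 2]. Elementwise product with the kernel and sum: 5·1 + 4·1 + 0·1 + 3·1 + 1·1 + 7·1 + 4·-1.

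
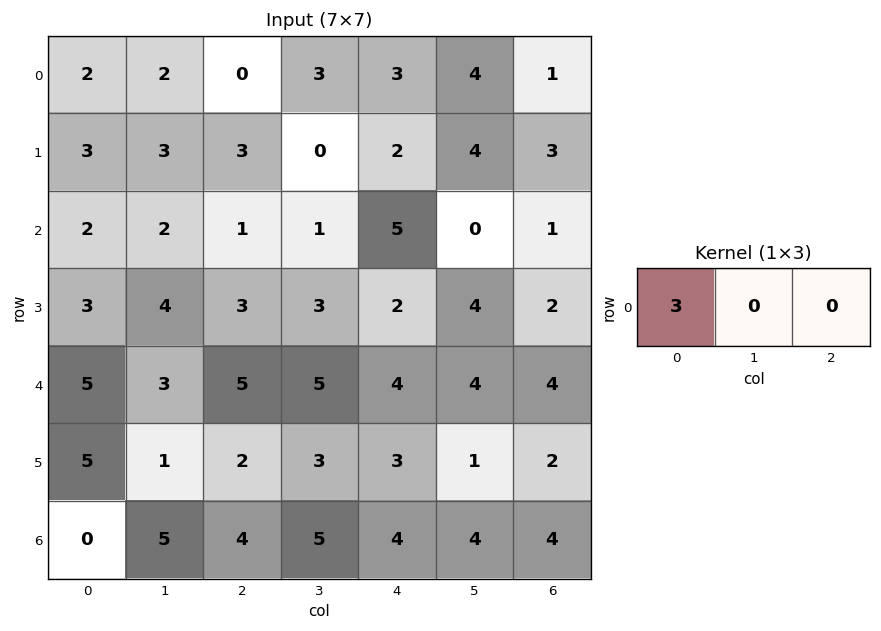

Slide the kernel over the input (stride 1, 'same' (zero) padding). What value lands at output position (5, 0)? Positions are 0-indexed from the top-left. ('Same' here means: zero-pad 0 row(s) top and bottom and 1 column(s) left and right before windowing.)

The receptive field on the zero-padded input at this output position is [0 5 1]. Elementwise product with the kernel and sum: 0·3.

0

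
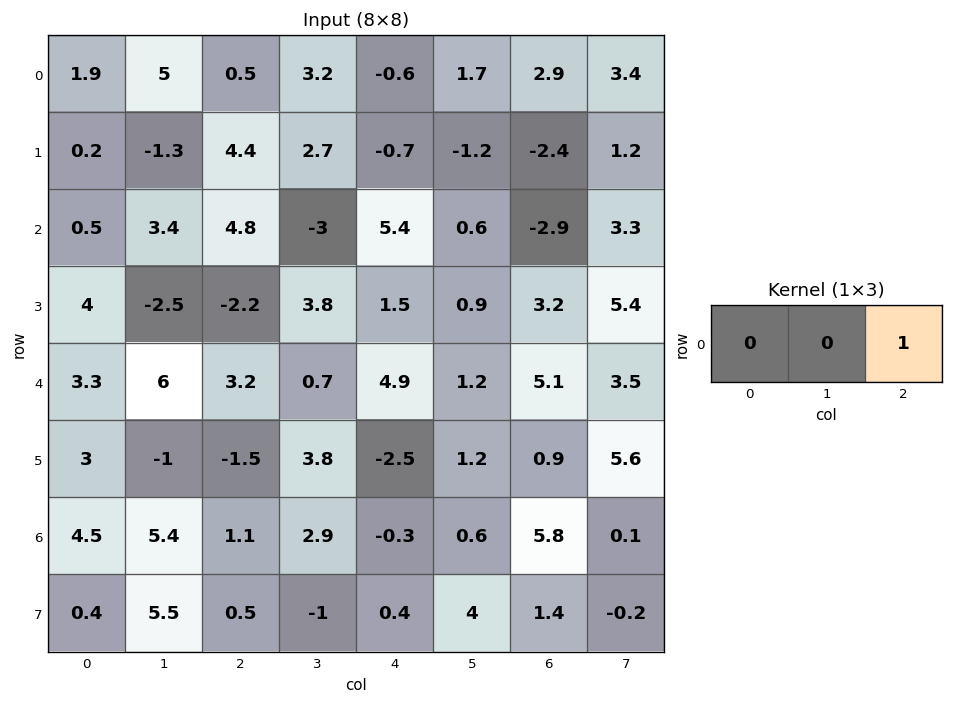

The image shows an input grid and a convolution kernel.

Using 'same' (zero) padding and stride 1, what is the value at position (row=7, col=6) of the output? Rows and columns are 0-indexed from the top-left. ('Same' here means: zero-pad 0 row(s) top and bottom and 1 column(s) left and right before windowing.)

-0.2

The receptive field on the zero-padded input at this output position is [4 1.4 -0.2]. Elementwise product with the kernel and sum: -0.2·1.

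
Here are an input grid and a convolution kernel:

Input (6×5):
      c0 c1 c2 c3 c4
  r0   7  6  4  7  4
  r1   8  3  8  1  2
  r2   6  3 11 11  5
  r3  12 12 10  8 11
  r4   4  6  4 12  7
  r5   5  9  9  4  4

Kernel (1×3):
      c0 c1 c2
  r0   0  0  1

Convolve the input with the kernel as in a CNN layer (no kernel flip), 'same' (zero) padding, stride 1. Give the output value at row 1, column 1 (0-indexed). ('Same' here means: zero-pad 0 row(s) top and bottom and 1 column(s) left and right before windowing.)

The receptive field on the zero-padded input at this output position is [8 3 8]. Elementwise product with the kernel and sum: 8·1.

8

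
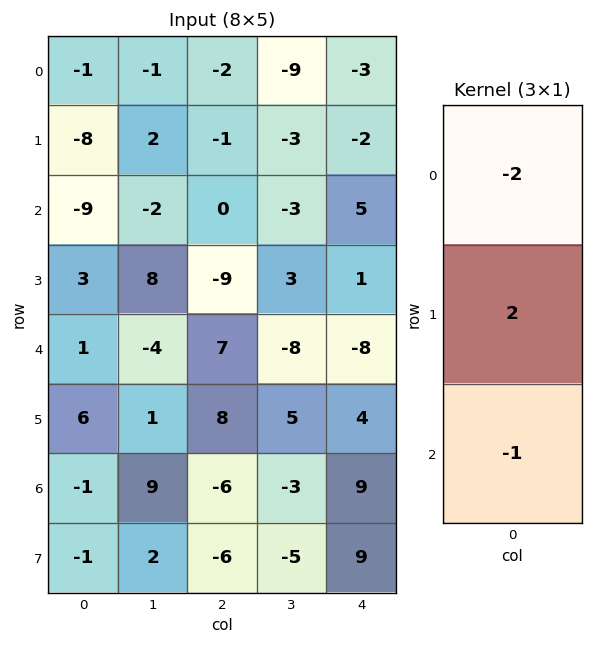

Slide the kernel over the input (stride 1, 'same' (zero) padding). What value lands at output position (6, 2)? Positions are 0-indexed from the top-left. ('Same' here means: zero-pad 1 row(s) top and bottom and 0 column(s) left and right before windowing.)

-22

The receptive field on the zero-padded input at this output position is [8 / -6 / -6]. Elementwise product with the kernel and sum: 8·-2 + -6·2 + -6·-1.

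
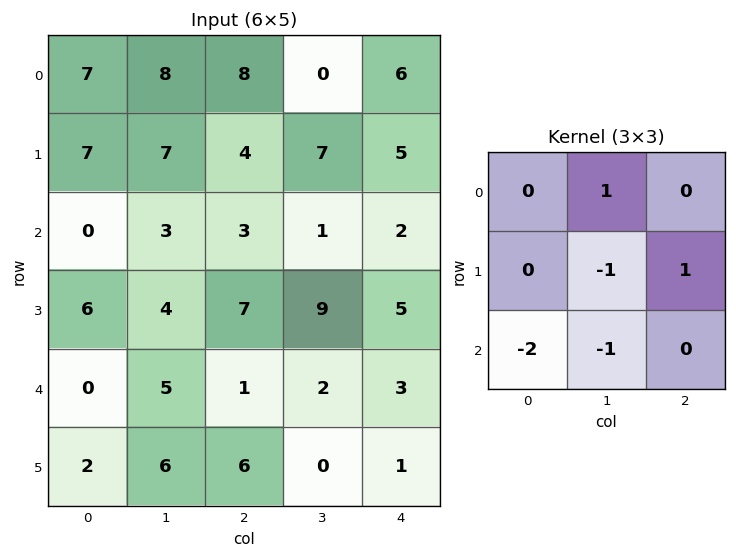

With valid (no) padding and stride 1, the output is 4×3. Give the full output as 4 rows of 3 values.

Output[0,0]: The receptive field on the input at this output position is [7 8 8 / 7 7 4 / 0 3 3]. Elementwise product with the kernel and sum: 8·1 + 7·-1 + 4·1 + 0·-2 + 3·-1.
Output[0,1]: The receptive field on the input at this output position is [8 8 0 / 7 4 7 / 3 3 1]. Elementwise product with the kernel and sum: 8·1 + 4·-1 + 7·1 + 3·-2 + 3·-1.

2 2 -9
-9 -13 -15
1 -6 -7
-10 -10 -2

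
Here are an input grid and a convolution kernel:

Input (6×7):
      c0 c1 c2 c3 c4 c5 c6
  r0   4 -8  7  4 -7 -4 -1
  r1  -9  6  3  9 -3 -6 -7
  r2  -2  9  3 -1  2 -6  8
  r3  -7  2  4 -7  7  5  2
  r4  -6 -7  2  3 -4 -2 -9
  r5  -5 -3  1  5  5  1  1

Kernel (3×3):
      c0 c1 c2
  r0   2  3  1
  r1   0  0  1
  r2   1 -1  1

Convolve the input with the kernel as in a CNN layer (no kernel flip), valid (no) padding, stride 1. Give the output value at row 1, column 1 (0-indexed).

The receptive field on the input at this output position is [6 3 9 / 9 3 -1 / 2 4 -7]. Elementwise product with the kernel and sum: 6·2 + 3·3 + 9·1 + -1·1 + 2·1 + 4·-1 + -7·1.

20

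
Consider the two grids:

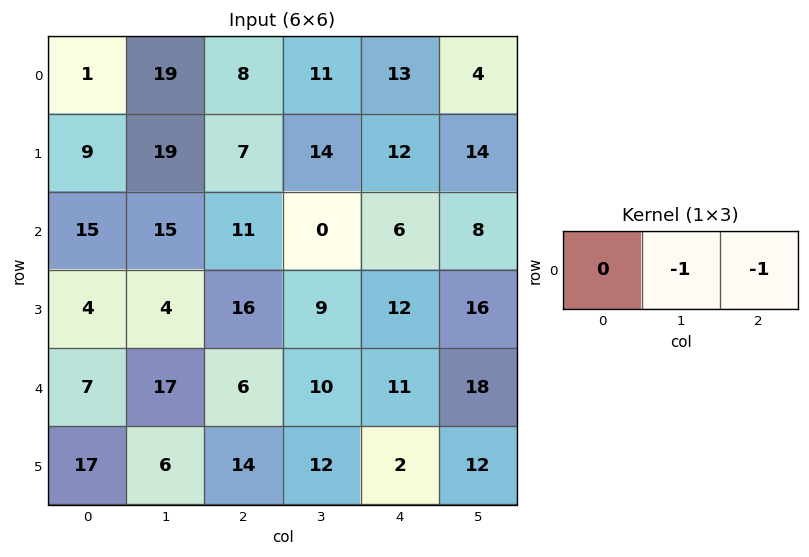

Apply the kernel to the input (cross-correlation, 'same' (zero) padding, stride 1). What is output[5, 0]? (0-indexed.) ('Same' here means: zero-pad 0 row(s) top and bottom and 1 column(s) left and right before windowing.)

-23

The receptive field on the zero-padded input at this output position is [0 17 6]. Elementwise product with the kernel and sum: 17·-1 + 6·-1.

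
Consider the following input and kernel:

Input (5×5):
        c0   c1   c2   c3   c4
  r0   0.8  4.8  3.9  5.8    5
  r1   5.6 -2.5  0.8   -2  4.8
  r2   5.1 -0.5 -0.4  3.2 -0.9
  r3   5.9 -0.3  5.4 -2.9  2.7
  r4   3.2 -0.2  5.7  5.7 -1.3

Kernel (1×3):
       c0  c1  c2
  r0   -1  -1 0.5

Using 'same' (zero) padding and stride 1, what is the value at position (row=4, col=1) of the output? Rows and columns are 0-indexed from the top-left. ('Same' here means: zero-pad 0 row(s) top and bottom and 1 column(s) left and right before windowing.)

-0.15

The receptive field on the zero-padded input at this output position is [3.2 -0.2 5.7]. Elementwise product with the kernel and sum: 3.2·-1 + -0.2·-1 + 5.7·0.5.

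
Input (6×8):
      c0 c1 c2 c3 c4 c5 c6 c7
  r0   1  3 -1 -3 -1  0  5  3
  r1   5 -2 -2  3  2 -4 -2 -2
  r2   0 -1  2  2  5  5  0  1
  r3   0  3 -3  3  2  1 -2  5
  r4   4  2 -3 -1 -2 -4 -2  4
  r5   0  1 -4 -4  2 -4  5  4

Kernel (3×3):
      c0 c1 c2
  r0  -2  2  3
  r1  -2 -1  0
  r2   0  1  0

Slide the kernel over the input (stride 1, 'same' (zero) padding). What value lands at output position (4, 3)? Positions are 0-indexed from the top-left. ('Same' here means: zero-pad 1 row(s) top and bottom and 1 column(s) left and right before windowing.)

21

The receptive field on the zero-padded input at this output position is [-3 3 2 / -3 -1 -2 / -4 -4 2]. Elementwise product with the kernel and sum: -3·-2 + 3·2 + 2·3 + -3·-2 + -1·-1 + -4·1.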